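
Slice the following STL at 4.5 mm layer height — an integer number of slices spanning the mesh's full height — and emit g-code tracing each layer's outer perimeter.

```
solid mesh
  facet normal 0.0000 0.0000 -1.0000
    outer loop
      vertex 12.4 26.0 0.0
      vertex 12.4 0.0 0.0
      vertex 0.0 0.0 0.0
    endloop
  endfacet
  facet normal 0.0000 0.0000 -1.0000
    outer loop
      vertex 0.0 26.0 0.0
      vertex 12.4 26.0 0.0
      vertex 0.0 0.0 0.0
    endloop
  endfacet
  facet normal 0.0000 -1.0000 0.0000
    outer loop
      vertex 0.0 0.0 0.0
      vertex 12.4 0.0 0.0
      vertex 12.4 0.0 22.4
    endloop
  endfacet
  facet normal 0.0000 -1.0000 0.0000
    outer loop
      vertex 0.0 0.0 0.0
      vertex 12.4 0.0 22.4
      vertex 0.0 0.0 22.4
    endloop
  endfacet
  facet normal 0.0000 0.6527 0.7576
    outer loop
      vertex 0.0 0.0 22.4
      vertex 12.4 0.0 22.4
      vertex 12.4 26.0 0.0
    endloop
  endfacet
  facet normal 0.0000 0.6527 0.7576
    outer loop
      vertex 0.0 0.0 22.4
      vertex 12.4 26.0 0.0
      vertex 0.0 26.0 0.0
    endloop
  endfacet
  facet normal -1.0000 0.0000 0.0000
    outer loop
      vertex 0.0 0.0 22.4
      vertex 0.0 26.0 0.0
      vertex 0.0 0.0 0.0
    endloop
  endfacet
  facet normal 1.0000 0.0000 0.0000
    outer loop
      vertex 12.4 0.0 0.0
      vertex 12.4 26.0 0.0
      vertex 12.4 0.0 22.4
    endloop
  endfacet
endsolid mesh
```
; perimeter-only toolpath
G21 ; units = mm
G90 ; absolute positioning
G28 ; home
; layer 1
G0 Z4.5
G0 X0.0 Y0.0
G1 X12.4 Y0.0
G1 X12.4 Y20.8
G1 X0.0 Y20.8
G1 X0.0 Y0.0
; layer 2
G0 Z9.0
G0 X0.0 Y0.0
G1 X12.4 Y0.0
G1 X12.4 Y15.6
G1 X0.0 Y15.6
G1 X0.0 Y0.0
; layer 3
G0 Z13.4
G0 X0.0 Y0.0
G1 X12.4 Y0.0
G1 X12.4 Y10.4
G1 X0.0 Y10.4
G1 X0.0 Y0.0
; layer 4
G0 Z17.9
G0 X0.0 Y0.0
G1 X12.4 Y0.0
G1 X12.4 Y5.2
G1 X0.0 Y5.2
G1 X0.0 Y0.0
M2 ; end

The solid is a wedge (ramp): 12.4 × 26 mm base, rising to 22.4 mm along the y=0 edge and sloping linearly to z=0 at y=26. Slicing at Δz = 4.5 mm — 5 equal slices spanning the solid's height, so layer i sits at z = i·h/5 — gives 4 non-empty perimeters. Each is a 4-segment closed polygon; G0 lifts to the layer z and rapids to the start vertex, then G1 traces the edges. The cross-section shrinks linearly with z (the slice at the apex is degenerate and omitted).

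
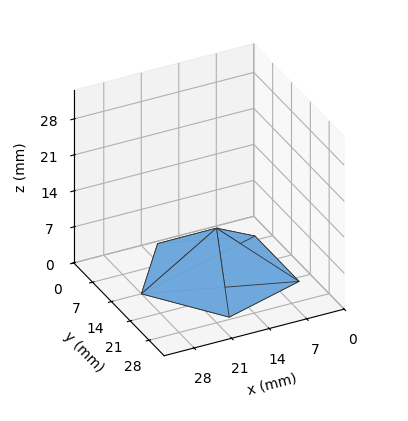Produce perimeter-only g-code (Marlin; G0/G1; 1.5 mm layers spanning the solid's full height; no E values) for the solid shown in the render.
Reading the render: the shape is a regular 5-sided pyramid, base circumscribed radius ≈ 14 mm, apex at z ≈ 9 mm (dimensions read to the nearest mm from the axis ticks). For the g-code, the solid's height is divided into equal slices at the stated Δz and each level perimeter traced with G1 moves after a G0 lift.

; perimeter-only toolpath
G21 ; units = mm
G90 ; absolute positioning
G28 ; home
; layer 1
G0 Z1.5
G0 X25.7 Y14.0
G1 X17.6 Y25.1
G1 X4.6 Y20.8
G1 X4.6 Y7.2
G1 X17.6 Y2.9
G1 X25.7 Y14.0
; layer 2
G0 Z3.0
G0 X23.3 Y14.0
G1 X16.9 Y22.9
G1 X6.5 Y19.5
G1 X6.5 Y8.5
G1 X16.9 Y5.1
G1 X23.3 Y14.0
; layer 3
G0 Z4.5
G0 X21.0 Y14.0
G1 X16.1 Y20.6
G1 X8.3 Y18.1
G1 X8.3 Y9.9
G1 X16.1 Y7.3
G1 X21.0 Y14.0
; layer 4
G0 Z6.0
G0 X18.7 Y14.0
G1 X15.4 Y18.4
G1 X10.2 Y16.7
G1 X10.2 Y11.3
G1 X15.4 Y9.6
G1 X18.7 Y14.0
; layer 5
G0 Z7.5
G0 X16.3 Y14.0
G1 X14.7 Y16.2
G1 X12.1 Y15.4
G1 X12.1 Y12.6
G1 X14.7 Y11.8
G1 X16.3 Y14.0
M2 ; end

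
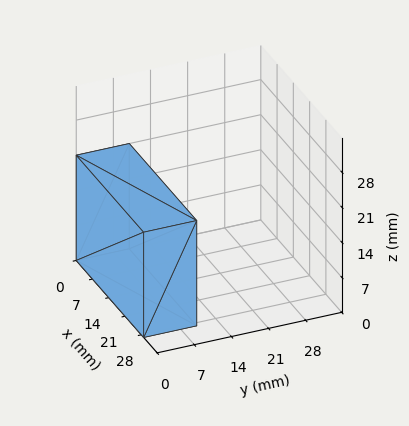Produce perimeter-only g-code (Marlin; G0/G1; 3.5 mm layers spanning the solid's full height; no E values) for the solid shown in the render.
Reading the render: the shape is a rectangular box, roughly 29 × 10 mm footprint and 21 mm tall (dimensions read to the nearest mm from the axis ticks). For the g-code, the solid's height is divided into equal slices at the stated Δz and each level perimeter traced with G1 moves after a G0 lift.

; perimeter-only toolpath
G21 ; units = mm
G90 ; absolute positioning
G28 ; home
; layer 1
G0 Z3.5
G0 X0.0 Y0.0
G1 X29.0 Y0.0
G1 X29.0 Y10.0
G1 X0.0 Y10.0
G1 X0.0 Y0.0
; layer 2
G0 Z7.0
G0 X0.0 Y0.0
G1 X29.0 Y0.0
G1 X29.0 Y10.0
G1 X0.0 Y10.0
G1 X0.0 Y0.0
; layer 3
G0 Z10.5
G0 X0.0 Y0.0
G1 X29.0 Y0.0
G1 X29.0 Y10.0
G1 X0.0 Y10.0
G1 X0.0 Y0.0
; layer 4
G0 Z14.0
G0 X0.0 Y0.0
G1 X29.0 Y0.0
G1 X29.0 Y10.0
G1 X0.0 Y10.0
G1 X0.0 Y0.0
; layer 5
G0 Z17.5
G0 X0.0 Y0.0
G1 X29.0 Y0.0
G1 X29.0 Y10.0
G1 X0.0 Y10.0
G1 X0.0 Y0.0
; layer 6
G0 Z21.0
G0 X0.0 Y0.0
G1 X29.0 Y0.0
G1 X29.0 Y10.0
G1 X0.0 Y10.0
G1 X0.0 Y0.0
M2 ; end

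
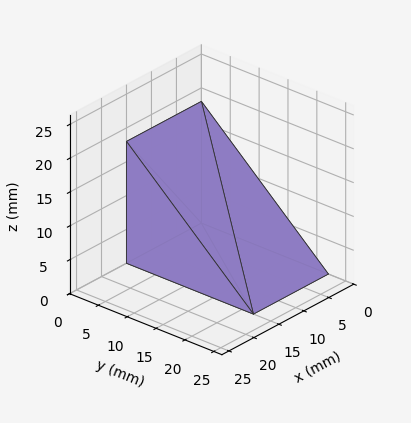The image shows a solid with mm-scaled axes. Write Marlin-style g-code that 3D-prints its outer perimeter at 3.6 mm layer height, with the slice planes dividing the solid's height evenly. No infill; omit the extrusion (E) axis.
Reading the render: the shape is a wedge (ramp): 15 × 22 mm base, rising to 18 mm along the y=0 edge and sloping linearly to z=0 at y=22 (dimensions read to the nearest mm from the axis ticks). For the g-code, the solid's height is divided into equal slices at the stated Δz and each level perimeter traced with G1 moves after a G0 lift.

; perimeter-only toolpath
G21 ; units = mm
G90 ; absolute positioning
G28 ; home
; layer 1
G0 Z3.6
G0 X0.0 Y0.0
G1 X15.0 Y0.0
G1 X15.0 Y17.6
G1 X0.0 Y17.6
G1 X0.0 Y0.0
; layer 2
G0 Z7.2
G0 X0.0 Y0.0
G1 X15.0 Y0.0
G1 X15.0 Y13.2
G1 X0.0 Y13.2
G1 X0.0 Y0.0
; layer 3
G0 Z10.8
G0 X0.0 Y0.0
G1 X15.0 Y0.0
G1 X15.0 Y8.8
G1 X0.0 Y8.8
G1 X0.0 Y0.0
; layer 4
G0 Z14.4
G0 X0.0 Y0.0
G1 X15.0 Y0.0
G1 X15.0 Y4.4
G1 X0.0 Y4.4
G1 X0.0 Y0.0
M2 ; end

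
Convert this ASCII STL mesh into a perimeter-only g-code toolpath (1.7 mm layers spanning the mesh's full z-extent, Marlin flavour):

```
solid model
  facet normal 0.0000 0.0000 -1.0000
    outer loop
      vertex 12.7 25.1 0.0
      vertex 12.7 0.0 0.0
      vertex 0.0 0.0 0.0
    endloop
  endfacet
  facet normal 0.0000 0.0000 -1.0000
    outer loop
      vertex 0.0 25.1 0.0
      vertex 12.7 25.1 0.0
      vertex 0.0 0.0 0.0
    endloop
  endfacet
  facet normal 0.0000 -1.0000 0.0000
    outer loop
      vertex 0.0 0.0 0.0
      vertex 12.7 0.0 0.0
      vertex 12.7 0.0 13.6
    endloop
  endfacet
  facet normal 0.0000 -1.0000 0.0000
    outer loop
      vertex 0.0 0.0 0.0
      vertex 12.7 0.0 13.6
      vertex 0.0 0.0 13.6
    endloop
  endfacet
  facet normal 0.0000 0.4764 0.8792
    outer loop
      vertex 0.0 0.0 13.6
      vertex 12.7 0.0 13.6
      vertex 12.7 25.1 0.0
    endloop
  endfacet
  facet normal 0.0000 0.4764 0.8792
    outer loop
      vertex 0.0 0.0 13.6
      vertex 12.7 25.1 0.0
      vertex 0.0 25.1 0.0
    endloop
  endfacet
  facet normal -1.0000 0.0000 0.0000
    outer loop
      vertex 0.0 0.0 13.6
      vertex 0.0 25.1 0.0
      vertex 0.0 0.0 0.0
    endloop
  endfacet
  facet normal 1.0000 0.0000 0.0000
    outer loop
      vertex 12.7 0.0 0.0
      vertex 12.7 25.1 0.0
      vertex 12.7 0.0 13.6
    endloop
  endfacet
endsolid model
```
; perimeter-only toolpath
G21 ; units = mm
G90 ; absolute positioning
G28 ; home
; layer 1
G0 Z1.7
G0 X0.0 Y0.0
G1 X12.7 Y0.0
G1 X12.7 Y22.0
G1 X0.0 Y22.0
G1 X0.0 Y0.0
; layer 2
G0 Z3.4
G0 X0.0 Y0.0
G1 X12.7 Y0.0
G1 X12.7 Y18.8
G1 X0.0 Y18.8
G1 X0.0 Y0.0
; layer 3
G0 Z5.1
G0 X0.0 Y0.0
G1 X12.7 Y0.0
G1 X12.7 Y15.7
G1 X0.0 Y15.7
G1 X0.0 Y0.0
; layer 4
G0 Z6.8
G0 X0.0 Y0.0
G1 X12.7 Y0.0
G1 X12.7 Y12.6
G1 X0.0 Y12.6
G1 X0.0 Y0.0
; layer 5
G0 Z8.5
G0 X0.0 Y0.0
G1 X12.7 Y0.0
G1 X12.7 Y9.4
G1 X0.0 Y9.4
G1 X0.0 Y0.0
; layer 6
G0 Z10.2
G0 X0.0 Y0.0
G1 X12.7 Y0.0
G1 X12.7 Y6.3
G1 X0.0 Y6.3
G1 X0.0 Y0.0
; layer 7
G0 Z11.9
G0 X0.0 Y0.0
G1 X12.7 Y0.0
G1 X12.7 Y3.1
G1 X0.0 Y3.1
G1 X0.0 Y0.0
M2 ; end

The solid is a wedge (ramp): 12.7 × 25.1 mm base, rising to 13.6 mm along the y=0 edge and sloping linearly to z=0 at y=25.1. Slicing at Δz = 1.7 mm — 8 equal slices spanning the solid's height, so layer i sits at z = i·h/8 — gives 7 non-empty perimeters. Each is a 4-segment closed polygon; G0 lifts to the layer z and rapids to the start vertex, then G1 traces the edges. The cross-section shrinks linearly with z (the slice at the apex is degenerate and omitted).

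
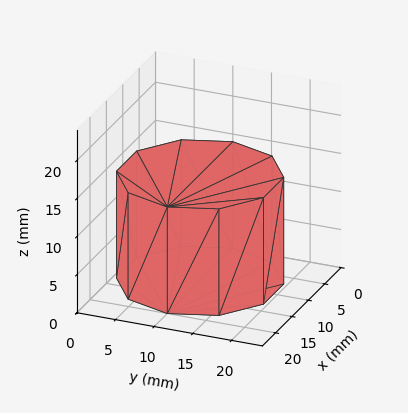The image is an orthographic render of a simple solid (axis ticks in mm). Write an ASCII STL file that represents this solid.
Reading the render: the shape is a regular 10-sided prism (a cylinder approximated with 10 flat sides), circumscribed radius ≈ 10 mm, height ≈ 14 mm (dimensions read to the nearest mm from the axis ticks). For the STL, each face is triangulated and given an outward normal.

solid part
  facet normal 0.0000 0.0000 -1.0000
    outer loop
      vertex 13.090 19.511 0.000
      vertex 18.090 15.878 0.000
      vertex 20.000 10.000 0.000
    endloop
  endfacet
  facet normal 0.0000 0.0000 -1.0000
    outer loop
      vertex 6.910 19.511 0.000
      vertex 13.090 19.511 0.000
      vertex 20.000 10.000 0.000
    endloop
  endfacet
  facet normal 0.0000 0.0000 -1.0000
    outer loop
      vertex 1.910 15.878 0.000
      vertex 6.910 19.511 0.000
      vertex 20.000 10.000 0.000
    endloop
  endfacet
  facet normal 0.0000 0.0000 -1.0000
    outer loop
      vertex 0.000 10.000 0.000
      vertex 1.910 15.878 0.000
      vertex 20.000 10.000 0.000
    endloop
  endfacet
  facet normal 0.0000 0.0000 -1.0000
    outer loop
      vertex 1.910 4.122 0.000
      vertex 0.000 10.000 0.000
      vertex 20.000 10.000 0.000
    endloop
  endfacet
  facet normal 0.0000 0.0000 -1.0000
    outer loop
      vertex 6.910 0.489 0.000
      vertex 1.910 4.122 0.000
      vertex 20.000 10.000 0.000
    endloop
  endfacet
  facet normal 0.0000 0.0000 -1.0000
    outer loop
      vertex 13.090 0.489 0.000
      vertex 6.910 0.489 0.000
      vertex 20.000 10.000 0.000
    endloop
  endfacet
  facet normal 0.0000 0.0000 -1.0000
    outer loop
      vertex 18.090 4.122 0.000
      vertex 13.090 0.489 0.000
      vertex 20.000 10.000 0.000
    endloop
  endfacet
  facet normal 0.0000 0.0000 1.0000
    outer loop
      vertex 20.000 10.000 14.000
      vertex 18.090 15.878 14.000
      vertex 13.090 19.511 14.000
    endloop
  endfacet
  facet normal 0.0000 0.0000 1.0000
    outer loop
      vertex 20.000 10.000 14.000
      vertex 13.090 19.511 14.000
      vertex 6.910 19.511 14.000
    endloop
  endfacet
  facet normal 0.0000 0.0000 1.0000
    outer loop
      vertex 20.000 10.000 14.000
      vertex 6.910 19.511 14.000
      vertex 1.910 15.878 14.000
    endloop
  endfacet
  facet normal 0.0000 0.0000 1.0000
    outer loop
      vertex 20.000 10.000 14.000
      vertex 1.910 15.878 14.000
      vertex 0.000 10.000 14.000
    endloop
  endfacet
  facet normal 0.0000 0.0000 1.0000
    outer loop
      vertex 20.000 10.000 14.000
      vertex 0.000 10.000 14.000
      vertex 1.910 4.122 14.000
    endloop
  endfacet
  facet normal 0.0000 0.0000 1.0000
    outer loop
      vertex 20.000 10.000 14.000
      vertex 1.910 4.122 14.000
      vertex 6.910 0.489 14.000
    endloop
  endfacet
  facet normal 0.0000 0.0000 1.0000
    outer loop
      vertex 20.000 10.000 14.000
      vertex 6.910 0.489 14.000
      vertex 13.090 0.489 14.000
    endloop
  endfacet
  facet normal 0.0000 0.0000 1.0000
    outer loop
      vertex 20.000 10.000 14.000
      vertex 13.090 0.489 14.000
      vertex 18.090 4.122 14.000
    endloop
  endfacet
  facet normal 0.9511 0.3090 0.0000
    outer loop
      vertex 20.000 10.000 0.000
      vertex 18.090 15.878 0.000
      vertex 18.090 15.878 14.000
    endloop
  endfacet
  facet normal 0.9511 0.3090 0.0000
    outer loop
      vertex 20.000 10.000 0.000
      vertex 18.090 15.878 14.000
      vertex 20.000 10.000 14.000
    endloop
  endfacet
  facet normal 0.5878 0.8090 0.0000
    outer loop
      vertex 18.090 15.878 0.000
      vertex 13.090 19.511 0.000
      vertex 13.090 19.511 14.000
    endloop
  endfacet
  facet normal 0.5878 0.8090 0.0000
    outer loop
      vertex 18.090 15.878 0.000
      vertex 13.090 19.511 14.000
      vertex 18.090 15.878 14.000
    endloop
  endfacet
  facet normal 0.0000 1.0000 0.0000
    outer loop
      vertex 13.090 19.511 0.000
      vertex 6.910 19.511 0.000
      vertex 6.910 19.511 14.000
    endloop
  endfacet
  facet normal 0.0000 1.0000 0.0000
    outer loop
      vertex 13.090 19.511 0.000
      vertex 6.910 19.511 14.000
      vertex 13.090 19.511 14.000
    endloop
  endfacet
  facet normal -0.5878 0.8090 0.0000
    outer loop
      vertex 6.910 19.511 0.000
      vertex 1.910 15.878 0.000
      vertex 1.910 15.878 14.000
    endloop
  endfacet
  facet normal -0.5878 0.8090 0.0000
    outer loop
      vertex 6.910 19.511 0.000
      vertex 1.910 15.878 14.000
      vertex 6.910 19.511 14.000
    endloop
  endfacet
  facet normal -0.9511 0.3090 0.0000
    outer loop
      vertex 1.910 15.878 0.000
      vertex 0.000 10.000 0.000
      vertex 0.000 10.000 14.000
    endloop
  endfacet
  facet normal -0.9511 0.3090 0.0000
    outer loop
      vertex 1.910 15.878 0.000
      vertex 0.000 10.000 14.000
      vertex 1.910 15.878 14.000
    endloop
  endfacet
  facet normal -0.9511 -0.3090 0.0000
    outer loop
      vertex 0.000 10.000 0.000
      vertex 1.910 4.122 0.000
      vertex 1.910 4.122 14.000
    endloop
  endfacet
  facet normal -0.9511 -0.3090 0.0000
    outer loop
      vertex 0.000 10.000 0.000
      vertex 1.910 4.122 14.000
      vertex 0.000 10.000 14.000
    endloop
  endfacet
  facet normal -0.5878 -0.8090 0.0000
    outer loop
      vertex 1.910 4.122 0.000
      vertex 6.910 0.489 0.000
      vertex 6.910 0.489 14.000
    endloop
  endfacet
  facet normal -0.5878 -0.8090 0.0000
    outer loop
      vertex 1.910 4.122 0.000
      vertex 6.910 0.489 14.000
      vertex 1.910 4.122 14.000
    endloop
  endfacet
  facet normal 0.0000 -1.0000 0.0000
    outer loop
      vertex 6.910 0.489 0.000
      vertex 13.090 0.489 0.000
      vertex 13.090 0.489 14.000
    endloop
  endfacet
  facet normal 0.0000 -1.0000 0.0000
    outer loop
      vertex 6.910 0.489 0.000
      vertex 13.090 0.489 14.000
      vertex 6.910 0.489 14.000
    endloop
  endfacet
  facet normal 0.5878 -0.8090 0.0000
    outer loop
      vertex 13.090 0.489 0.000
      vertex 18.090 4.122 0.000
      vertex 18.090 4.122 14.000
    endloop
  endfacet
  facet normal 0.5878 -0.8090 0.0000
    outer loop
      vertex 13.090 0.489 0.000
      vertex 18.090 4.122 14.000
      vertex 13.090 0.489 14.000
    endloop
  endfacet
  facet normal 0.9511 -0.3090 0.0000
    outer loop
      vertex 18.090 4.122 0.000
      vertex 20.000 10.000 0.000
      vertex 20.000 10.000 14.000
    endloop
  endfacet
  facet normal 0.9511 -0.3090 0.0000
    outer loop
      vertex 18.090 4.122 0.000
      vertex 20.000 10.000 14.000
      vertex 18.090 4.122 14.000
    endloop
  endfacet
endsolid part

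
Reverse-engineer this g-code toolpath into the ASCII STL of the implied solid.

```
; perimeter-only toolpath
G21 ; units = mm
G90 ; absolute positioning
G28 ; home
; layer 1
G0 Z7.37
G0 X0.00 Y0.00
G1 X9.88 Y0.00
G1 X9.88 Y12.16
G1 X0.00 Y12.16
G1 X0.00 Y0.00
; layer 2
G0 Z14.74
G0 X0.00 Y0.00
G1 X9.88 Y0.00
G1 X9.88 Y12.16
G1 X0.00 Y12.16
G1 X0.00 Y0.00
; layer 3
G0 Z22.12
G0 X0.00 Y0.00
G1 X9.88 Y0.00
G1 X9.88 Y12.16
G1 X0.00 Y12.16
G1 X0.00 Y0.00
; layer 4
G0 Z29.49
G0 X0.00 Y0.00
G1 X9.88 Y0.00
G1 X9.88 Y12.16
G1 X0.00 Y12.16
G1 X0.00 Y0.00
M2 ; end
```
solid part
  facet normal 0.0000 0.0000 -1.0000
    outer loop
      vertex 9.88 12.16 0.00
      vertex 9.88 0.00 0.00
      vertex 0.00 0.00 0.00
    endloop
  endfacet
  facet normal 0.0000 0.0000 -1.0000
    outer loop
      vertex 0.00 12.16 0.00
      vertex 9.88 12.16 0.00
      vertex 0.00 0.00 0.00
    endloop
  endfacet
  facet normal 0.0000 0.0000 1.0000
    outer loop
      vertex 0.00 0.00 29.49
      vertex 9.88 0.00 29.49
      vertex 9.88 12.16 29.49
    endloop
  endfacet
  facet normal 0.0000 0.0000 1.0000
    outer loop
      vertex 0.00 0.00 29.49
      vertex 9.88 12.16 29.49
      vertex 0.00 12.16 29.49
    endloop
  endfacet
  facet normal 0.0000 -1.0000 0.0000
    outer loop
      vertex 0.00 0.00 0.00
      vertex 9.88 0.00 0.00
      vertex 9.88 0.00 29.49
    endloop
  endfacet
  facet normal 0.0000 -1.0000 0.0000
    outer loop
      vertex 0.00 0.00 0.00
      vertex 9.88 0.00 29.49
      vertex 0.00 0.00 29.49
    endloop
  endfacet
  facet normal 0.0000 1.0000 0.0000
    outer loop
      vertex 9.88 12.16 29.49
      vertex 9.88 12.16 0.00
      vertex 0.00 12.16 0.00
    endloop
  endfacet
  facet normal 0.0000 1.0000 0.0000
    outer loop
      vertex 0.00 12.16 29.49
      vertex 9.88 12.16 29.49
      vertex 0.00 12.16 0.00
    endloop
  endfacet
  facet normal -1.0000 0.0000 0.0000
    outer loop
      vertex 0.00 12.16 29.49
      vertex 0.00 12.16 0.00
      vertex 0.00 0.00 0.00
    endloop
  endfacet
  facet normal -1.0000 0.0000 0.0000
    outer loop
      vertex 0.00 0.00 29.49
      vertex 0.00 12.16 29.49
      vertex 0.00 0.00 0.00
    endloop
  endfacet
  facet normal 1.0000 0.0000 0.0000
    outer loop
      vertex 9.88 0.00 0.00
      vertex 9.88 12.16 0.00
      vertex 9.88 12.16 29.49
    endloop
  endfacet
  facet normal 1.0000 0.0000 0.0000
    outer loop
      vertex 9.88 0.00 0.00
      vertex 9.88 12.16 29.49
      vertex 9.88 0.00 29.49
    endloop
  endfacet
endsolid part

The G0 Z moves step by Δz≈7.37 mm. Every layer's G1 loop is the same polygon, so the solid is a straight extrusion of it from z=0 to z≈29.5. Closing with flat bottom and top caps and triangulating gives 12 facets — a rectangular box, roughly 9.88 × 12.2 mm footprint and 29.5 mm tall.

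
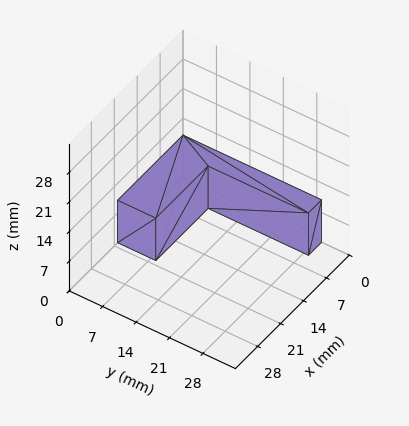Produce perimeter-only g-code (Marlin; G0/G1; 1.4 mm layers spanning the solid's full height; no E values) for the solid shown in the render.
Reading the render: the shape is an L-shaped prism: outer 20 × 29 mm, arm thicknesses ≈ 8 mm (horizontal) and 4 mm (vertical), extruded 10 mm in z (dimensions read to the nearest mm from the axis ticks). For the g-code, the solid's height is divided into equal slices at the stated Δz and each level perimeter traced with G1 moves after a G0 lift.

; perimeter-only toolpath
G21 ; units = mm
G90 ; absolute positioning
G28 ; home
; layer 1
G0 Z1.4
G0 X0.0 Y0.0
G1 X20.0 Y0.0
G1 X20.0 Y8.0
G1 X4.0 Y8.0
G1 X4.0 Y29.0
G1 X0.0 Y29.0
G1 X0.0 Y0.0
; layer 2
G0 Z2.9
G0 X0.0 Y0.0
G1 X20.0 Y0.0
G1 X20.0 Y8.0
G1 X4.0 Y8.0
G1 X4.0 Y29.0
G1 X0.0 Y29.0
G1 X0.0 Y0.0
; layer 3
G0 Z4.3
G0 X0.0 Y0.0
G1 X20.0 Y0.0
G1 X20.0 Y8.0
G1 X4.0 Y8.0
G1 X4.0 Y29.0
G1 X0.0 Y29.0
G1 X0.0 Y0.0
; layer 4
G0 Z5.7
G0 X0.0 Y0.0
G1 X20.0 Y0.0
G1 X20.0 Y8.0
G1 X4.0 Y8.0
G1 X4.0 Y29.0
G1 X0.0 Y29.0
G1 X0.0 Y0.0
; layer 5
G0 Z7.1
G0 X0.0 Y0.0
G1 X20.0 Y0.0
G1 X20.0 Y8.0
G1 X4.0 Y8.0
G1 X4.0 Y29.0
G1 X0.0 Y29.0
G1 X0.0 Y0.0
; layer 6
G0 Z8.6
G0 X0.0 Y0.0
G1 X20.0 Y0.0
G1 X20.0 Y8.0
G1 X4.0 Y8.0
G1 X4.0 Y29.0
G1 X0.0 Y29.0
G1 X0.0 Y0.0
; layer 7
G0 Z10.0
G0 X0.0 Y0.0
G1 X20.0 Y0.0
G1 X20.0 Y8.0
G1 X4.0 Y8.0
G1 X4.0 Y29.0
G1 X0.0 Y29.0
G1 X0.0 Y0.0
M2 ; end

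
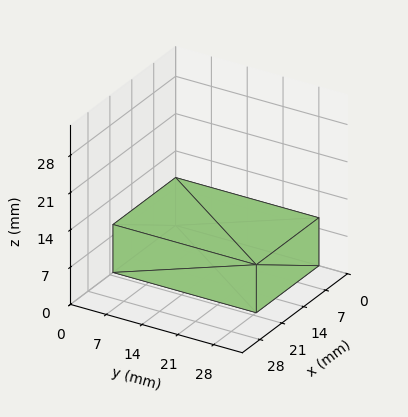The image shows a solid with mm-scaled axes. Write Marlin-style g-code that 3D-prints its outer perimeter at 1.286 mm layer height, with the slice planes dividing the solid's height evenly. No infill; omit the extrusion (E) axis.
Reading the render: the shape is a rectangular box, roughly 20 × 28 mm footprint and 9 mm tall (dimensions read to the nearest mm from the axis ticks). For the g-code, the solid's height is divided into equal slices at the stated Δz and each level perimeter traced with G1 moves after a G0 lift.

; perimeter-only toolpath
G21 ; units = mm
G90 ; absolute positioning
G28 ; home
; layer 1
G0 Z1.286
G0 X0.000 Y0.000
G1 X20.000 Y0.000
G1 X20.000 Y28.000
G1 X0.000 Y28.000
G1 X0.000 Y0.000
; layer 2
G0 Z2.571
G0 X0.000 Y0.000
G1 X20.000 Y0.000
G1 X20.000 Y28.000
G1 X0.000 Y28.000
G1 X0.000 Y0.000
; layer 3
G0 Z3.857
G0 X0.000 Y0.000
G1 X20.000 Y0.000
G1 X20.000 Y28.000
G1 X0.000 Y28.000
G1 X0.000 Y0.000
; layer 4
G0 Z5.143
G0 X0.000 Y0.000
G1 X20.000 Y0.000
G1 X20.000 Y28.000
G1 X0.000 Y28.000
G1 X0.000 Y0.000
; layer 5
G0 Z6.429
G0 X0.000 Y0.000
G1 X20.000 Y0.000
G1 X20.000 Y28.000
G1 X0.000 Y28.000
G1 X0.000 Y0.000
; layer 6
G0 Z7.714
G0 X0.000 Y0.000
G1 X20.000 Y0.000
G1 X20.000 Y28.000
G1 X0.000 Y28.000
G1 X0.000 Y0.000
; layer 7
G0 Z9.000
G0 X0.000 Y0.000
G1 X20.000 Y0.000
G1 X20.000 Y28.000
G1 X0.000 Y28.000
G1 X0.000 Y0.000
M2 ; end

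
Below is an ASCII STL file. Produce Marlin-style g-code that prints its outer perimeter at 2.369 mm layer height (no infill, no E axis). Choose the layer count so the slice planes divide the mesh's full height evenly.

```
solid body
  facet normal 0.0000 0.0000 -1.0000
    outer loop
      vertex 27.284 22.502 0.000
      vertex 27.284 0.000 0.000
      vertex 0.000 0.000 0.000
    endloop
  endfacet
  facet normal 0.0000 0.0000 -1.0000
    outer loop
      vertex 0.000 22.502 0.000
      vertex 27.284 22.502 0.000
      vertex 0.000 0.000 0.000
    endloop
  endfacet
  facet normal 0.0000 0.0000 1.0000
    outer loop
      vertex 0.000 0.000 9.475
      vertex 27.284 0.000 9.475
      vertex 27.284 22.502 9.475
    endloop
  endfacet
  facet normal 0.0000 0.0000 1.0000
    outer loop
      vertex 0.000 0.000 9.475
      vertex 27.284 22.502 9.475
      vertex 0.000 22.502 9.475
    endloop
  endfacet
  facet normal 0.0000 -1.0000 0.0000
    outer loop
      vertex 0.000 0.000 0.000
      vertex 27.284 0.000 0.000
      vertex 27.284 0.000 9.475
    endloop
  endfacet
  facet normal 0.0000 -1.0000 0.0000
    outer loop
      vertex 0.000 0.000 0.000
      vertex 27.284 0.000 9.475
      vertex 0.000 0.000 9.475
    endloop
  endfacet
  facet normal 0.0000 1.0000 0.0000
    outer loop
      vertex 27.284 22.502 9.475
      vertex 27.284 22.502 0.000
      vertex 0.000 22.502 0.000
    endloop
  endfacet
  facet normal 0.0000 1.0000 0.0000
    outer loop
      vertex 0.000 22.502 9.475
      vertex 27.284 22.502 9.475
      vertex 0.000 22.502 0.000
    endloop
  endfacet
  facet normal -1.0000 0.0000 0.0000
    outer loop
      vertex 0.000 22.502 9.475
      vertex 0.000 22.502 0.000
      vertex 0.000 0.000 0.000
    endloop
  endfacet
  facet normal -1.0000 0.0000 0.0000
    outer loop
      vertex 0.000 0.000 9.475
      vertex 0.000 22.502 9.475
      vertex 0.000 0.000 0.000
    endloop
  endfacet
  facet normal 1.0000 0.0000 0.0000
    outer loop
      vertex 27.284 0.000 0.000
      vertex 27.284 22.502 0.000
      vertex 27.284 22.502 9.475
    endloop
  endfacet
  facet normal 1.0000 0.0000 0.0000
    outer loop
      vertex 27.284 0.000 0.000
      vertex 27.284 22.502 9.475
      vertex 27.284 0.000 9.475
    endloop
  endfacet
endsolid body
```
; perimeter-only toolpath
G21 ; units = mm
G90 ; absolute positioning
G28 ; home
; layer 1
G0 Z2.369
G0 X0.000 Y0.000
G1 X27.284 Y0.000
G1 X27.284 Y22.502
G1 X0.000 Y22.502
G1 X0.000 Y0.000
; layer 2
G0 Z4.737
G0 X0.000 Y0.000
G1 X27.284 Y0.000
G1 X27.284 Y22.502
G1 X0.000 Y22.502
G1 X0.000 Y0.000
; layer 3
G0 Z7.106
G0 X0.000 Y0.000
G1 X27.284 Y0.000
G1 X27.284 Y22.502
G1 X0.000 Y22.502
G1 X0.000 Y0.000
; layer 4
G0 Z9.475
G0 X0.000 Y0.000
G1 X27.284 Y0.000
G1 X27.284 Y22.502
G1 X0.000 Y22.502
G1 X0.000 Y0.000
M2 ; end

The solid is a rectangular box, roughly 27.3 × 22.5 mm footprint and 9.47 mm tall. Slicing at Δz = 2.369 mm — 4 equal slices spanning the solid's height, so layer i sits at z = i·h/4 — gives 4 non-empty perimeters. Each is a 4-segment closed polygon; G0 lifts to the layer z and rapids to the start vertex, then G1 traces the edges.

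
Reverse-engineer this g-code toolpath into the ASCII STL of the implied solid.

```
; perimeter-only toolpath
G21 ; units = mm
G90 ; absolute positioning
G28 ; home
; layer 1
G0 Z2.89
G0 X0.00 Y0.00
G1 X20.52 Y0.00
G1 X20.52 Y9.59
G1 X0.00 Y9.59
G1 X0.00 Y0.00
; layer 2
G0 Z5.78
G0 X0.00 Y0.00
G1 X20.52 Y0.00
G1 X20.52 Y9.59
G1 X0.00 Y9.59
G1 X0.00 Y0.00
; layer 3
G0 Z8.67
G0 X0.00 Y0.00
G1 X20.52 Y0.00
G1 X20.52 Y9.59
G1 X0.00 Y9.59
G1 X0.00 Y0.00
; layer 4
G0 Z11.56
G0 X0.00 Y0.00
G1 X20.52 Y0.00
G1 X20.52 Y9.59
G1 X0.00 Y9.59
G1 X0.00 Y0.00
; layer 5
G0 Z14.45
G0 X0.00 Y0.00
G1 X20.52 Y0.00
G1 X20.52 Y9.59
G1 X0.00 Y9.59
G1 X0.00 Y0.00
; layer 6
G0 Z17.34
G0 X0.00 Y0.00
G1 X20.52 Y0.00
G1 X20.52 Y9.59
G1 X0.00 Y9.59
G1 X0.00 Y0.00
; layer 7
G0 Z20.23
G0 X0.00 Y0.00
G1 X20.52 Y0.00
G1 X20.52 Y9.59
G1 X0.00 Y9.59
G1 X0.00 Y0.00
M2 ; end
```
solid part
  facet normal 0.0000 0.0000 -1.0000
    outer loop
      vertex 20.52 9.59 0.00
      vertex 20.52 0.00 0.00
      vertex 0.00 0.00 0.00
    endloop
  endfacet
  facet normal 0.0000 0.0000 -1.0000
    outer loop
      vertex 0.00 9.59 0.00
      vertex 20.52 9.59 0.00
      vertex 0.00 0.00 0.00
    endloop
  endfacet
  facet normal 0.0000 0.0000 1.0000
    outer loop
      vertex 0.00 0.00 20.23
      vertex 20.52 0.00 20.23
      vertex 20.52 9.59 20.23
    endloop
  endfacet
  facet normal 0.0000 0.0000 1.0000
    outer loop
      vertex 0.00 0.00 20.23
      vertex 20.52 9.59 20.23
      vertex 0.00 9.59 20.23
    endloop
  endfacet
  facet normal 0.0000 -1.0000 0.0000
    outer loop
      vertex 0.00 0.00 0.00
      vertex 20.52 0.00 0.00
      vertex 20.52 0.00 20.23
    endloop
  endfacet
  facet normal 0.0000 -1.0000 0.0000
    outer loop
      vertex 0.00 0.00 0.00
      vertex 20.52 0.00 20.23
      vertex 0.00 0.00 20.23
    endloop
  endfacet
  facet normal 0.0000 1.0000 0.0000
    outer loop
      vertex 20.52 9.59 20.23
      vertex 20.52 9.59 0.00
      vertex 0.00 9.59 0.00
    endloop
  endfacet
  facet normal 0.0000 1.0000 0.0000
    outer loop
      vertex 0.00 9.59 20.23
      vertex 20.52 9.59 20.23
      vertex 0.00 9.59 0.00
    endloop
  endfacet
  facet normal -1.0000 0.0000 0.0000
    outer loop
      vertex 0.00 9.59 20.23
      vertex 0.00 9.59 0.00
      vertex 0.00 0.00 0.00
    endloop
  endfacet
  facet normal -1.0000 0.0000 0.0000
    outer loop
      vertex 0.00 0.00 20.23
      vertex 0.00 9.59 20.23
      vertex 0.00 0.00 0.00
    endloop
  endfacet
  facet normal 1.0000 0.0000 0.0000
    outer loop
      vertex 20.52 0.00 0.00
      vertex 20.52 9.59 0.00
      vertex 20.52 9.59 20.23
    endloop
  endfacet
  facet normal 1.0000 0.0000 0.0000
    outer loop
      vertex 20.52 0.00 0.00
      vertex 20.52 9.59 20.23
      vertex 20.52 0.00 20.23
    endloop
  endfacet
endsolid part

The G0 Z moves step by Δz≈2.89 mm. Every layer's G1 loop is the same polygon, so the solid is a straight extrusion of it from z=0 to z≈20.2. Closing with flat bottom and top caps and triangulating gives 12 facets — a rectangular box, roughly 20.5 × 9.59 mm footprint and 20.2 mm tall.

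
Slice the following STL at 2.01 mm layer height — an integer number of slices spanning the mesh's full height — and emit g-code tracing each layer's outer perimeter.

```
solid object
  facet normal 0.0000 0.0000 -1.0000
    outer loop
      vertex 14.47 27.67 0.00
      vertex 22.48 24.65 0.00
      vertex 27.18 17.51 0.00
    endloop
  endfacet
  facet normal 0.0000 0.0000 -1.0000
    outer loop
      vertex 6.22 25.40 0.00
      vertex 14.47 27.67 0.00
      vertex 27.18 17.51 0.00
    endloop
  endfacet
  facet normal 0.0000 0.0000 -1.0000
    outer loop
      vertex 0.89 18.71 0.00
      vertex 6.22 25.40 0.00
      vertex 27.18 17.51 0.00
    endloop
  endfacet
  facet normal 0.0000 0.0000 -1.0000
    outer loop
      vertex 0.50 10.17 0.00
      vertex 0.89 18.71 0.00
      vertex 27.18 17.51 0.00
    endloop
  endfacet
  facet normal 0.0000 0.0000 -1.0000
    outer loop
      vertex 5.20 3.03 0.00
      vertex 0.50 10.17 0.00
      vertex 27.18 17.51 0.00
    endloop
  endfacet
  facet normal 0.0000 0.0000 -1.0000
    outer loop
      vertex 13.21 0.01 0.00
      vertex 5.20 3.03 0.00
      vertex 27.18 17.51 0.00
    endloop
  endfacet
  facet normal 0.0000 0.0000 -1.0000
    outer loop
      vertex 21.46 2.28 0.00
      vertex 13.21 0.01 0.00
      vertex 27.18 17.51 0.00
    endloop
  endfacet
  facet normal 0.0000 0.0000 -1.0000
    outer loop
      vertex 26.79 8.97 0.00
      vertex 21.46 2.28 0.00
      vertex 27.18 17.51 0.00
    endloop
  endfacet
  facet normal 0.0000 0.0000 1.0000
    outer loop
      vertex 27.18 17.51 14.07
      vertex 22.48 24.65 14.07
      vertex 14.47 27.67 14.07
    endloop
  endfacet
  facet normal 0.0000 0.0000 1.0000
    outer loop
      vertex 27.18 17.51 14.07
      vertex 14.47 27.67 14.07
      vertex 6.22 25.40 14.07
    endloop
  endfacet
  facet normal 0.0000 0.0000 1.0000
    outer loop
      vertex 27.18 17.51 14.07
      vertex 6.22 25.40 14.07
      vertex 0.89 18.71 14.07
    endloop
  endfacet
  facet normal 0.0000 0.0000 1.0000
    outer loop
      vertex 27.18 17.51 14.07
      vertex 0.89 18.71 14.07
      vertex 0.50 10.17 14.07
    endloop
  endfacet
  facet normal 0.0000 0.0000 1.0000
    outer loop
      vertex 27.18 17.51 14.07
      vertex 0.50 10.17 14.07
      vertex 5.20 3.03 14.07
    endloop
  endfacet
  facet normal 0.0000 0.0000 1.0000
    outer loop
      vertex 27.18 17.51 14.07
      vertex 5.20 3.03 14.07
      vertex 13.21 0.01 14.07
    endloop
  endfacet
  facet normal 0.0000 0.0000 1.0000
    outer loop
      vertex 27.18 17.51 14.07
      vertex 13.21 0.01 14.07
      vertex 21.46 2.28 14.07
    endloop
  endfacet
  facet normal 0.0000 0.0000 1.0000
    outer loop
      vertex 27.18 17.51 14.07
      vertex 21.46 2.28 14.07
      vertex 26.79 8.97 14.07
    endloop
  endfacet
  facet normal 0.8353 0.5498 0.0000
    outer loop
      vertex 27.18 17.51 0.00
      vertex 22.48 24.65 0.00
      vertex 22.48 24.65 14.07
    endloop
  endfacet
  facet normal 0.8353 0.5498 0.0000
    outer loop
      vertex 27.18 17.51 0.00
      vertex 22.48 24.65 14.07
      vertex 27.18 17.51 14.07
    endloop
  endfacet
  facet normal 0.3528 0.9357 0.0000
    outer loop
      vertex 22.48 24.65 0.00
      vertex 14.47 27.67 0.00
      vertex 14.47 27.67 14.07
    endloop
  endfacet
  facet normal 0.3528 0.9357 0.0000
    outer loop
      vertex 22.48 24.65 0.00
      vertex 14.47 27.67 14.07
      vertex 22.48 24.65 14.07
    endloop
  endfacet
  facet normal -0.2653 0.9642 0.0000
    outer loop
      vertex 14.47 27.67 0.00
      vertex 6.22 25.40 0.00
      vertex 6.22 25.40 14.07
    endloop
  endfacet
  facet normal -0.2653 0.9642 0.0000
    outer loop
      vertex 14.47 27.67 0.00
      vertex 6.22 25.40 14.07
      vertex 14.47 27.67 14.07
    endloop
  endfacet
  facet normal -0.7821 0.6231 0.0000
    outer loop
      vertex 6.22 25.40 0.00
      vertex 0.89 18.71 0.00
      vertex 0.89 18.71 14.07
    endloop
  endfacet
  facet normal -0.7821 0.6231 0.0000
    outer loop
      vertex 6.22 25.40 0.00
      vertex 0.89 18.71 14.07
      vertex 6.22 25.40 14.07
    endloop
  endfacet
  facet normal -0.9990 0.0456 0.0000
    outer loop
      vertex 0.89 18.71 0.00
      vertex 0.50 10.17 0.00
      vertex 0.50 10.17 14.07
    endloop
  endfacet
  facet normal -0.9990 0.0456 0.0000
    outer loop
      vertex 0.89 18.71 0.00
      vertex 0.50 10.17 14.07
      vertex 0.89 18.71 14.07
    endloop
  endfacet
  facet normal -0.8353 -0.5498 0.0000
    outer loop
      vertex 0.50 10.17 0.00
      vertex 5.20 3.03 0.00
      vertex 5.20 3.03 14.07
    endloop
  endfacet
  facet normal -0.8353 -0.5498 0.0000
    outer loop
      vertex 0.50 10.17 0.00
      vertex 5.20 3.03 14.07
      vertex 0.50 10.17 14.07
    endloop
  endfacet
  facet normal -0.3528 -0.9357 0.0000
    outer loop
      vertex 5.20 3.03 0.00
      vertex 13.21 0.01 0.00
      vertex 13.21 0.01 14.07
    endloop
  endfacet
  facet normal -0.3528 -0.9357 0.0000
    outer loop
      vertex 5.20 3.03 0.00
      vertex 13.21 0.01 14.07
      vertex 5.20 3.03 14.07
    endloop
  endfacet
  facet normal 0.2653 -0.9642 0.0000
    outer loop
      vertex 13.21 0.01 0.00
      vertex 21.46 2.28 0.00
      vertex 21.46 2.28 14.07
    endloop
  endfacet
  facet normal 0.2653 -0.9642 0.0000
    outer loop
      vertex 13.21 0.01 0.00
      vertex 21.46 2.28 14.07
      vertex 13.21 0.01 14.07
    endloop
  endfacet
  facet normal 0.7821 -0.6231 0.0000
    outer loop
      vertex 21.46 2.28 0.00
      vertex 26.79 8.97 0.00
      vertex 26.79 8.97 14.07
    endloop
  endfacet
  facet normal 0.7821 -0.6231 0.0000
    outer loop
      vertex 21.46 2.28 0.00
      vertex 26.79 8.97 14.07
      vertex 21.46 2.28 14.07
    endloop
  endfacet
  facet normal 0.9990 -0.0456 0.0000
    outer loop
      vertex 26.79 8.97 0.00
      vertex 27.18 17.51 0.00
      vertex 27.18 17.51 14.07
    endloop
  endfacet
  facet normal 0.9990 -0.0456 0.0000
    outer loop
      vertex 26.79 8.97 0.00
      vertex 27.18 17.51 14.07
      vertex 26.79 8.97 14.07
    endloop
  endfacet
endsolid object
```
; perimeter-only toolpath
G21 ; units = mm
G90 ; absolute positioning
G28 ; home
; layer 1
G0 Z2.01
G0 X27.18 Y17.51
G1 X22.48 Y24.65
G1 X14.47 Y27.67
G1 X6.22 Y25.40
G1 X0.89 Y18.71
G1 X0.50 Y10.17
G1 X5.20 Y3.03
G1 X13.21 Y0.01
G1 X21.46 Y2.28
G1 X26.79 Y8.97
G1 X27.18 Y17.51
; layer 2
G0 Z4.02
G0 X27.18 Y17.51
G1 X22.48 Y24.65
G1 X14.47 Y27.67
G1 X6.22 Y25.40
G1 X0.89 Y18.71
G1 X0.50 Y10.17
G1 X5.20 Y3.03
G1 X13.21 Y0.01
G1 X21.46 Y2.28
G1 X26.79 Y8.97
G1 X27.18 Y17.51
; layer 3
G0 Z6.03
G0 X27.18 Y17.51
G1 X22.48 Y24.65
G1 X14.47 Y27.67
G1 X6.22 Y25.40
G1 X0.89 Y18.71
G1 X0.50 Y10.17
G1 X5.20 Y3.03
G1 X13.21 Y0.01
G1 X21.46 Y2.28
G1 X26.79 Y8.97
G1 X27.18 Y17.51
; layer 4
G0 Z8.04
G0 X27.18 Y17.51
G1 X22.48 Y24.65
G1 X14.47 Y27.67
G1 X6.22 Y25.40
G1 X0.89 Y18.71
G1 X0.50 Y10.17
G1 X5.20 Y3.03
G1 X13.21 Y0.01
G1 X21.46 Y2.28
G1 X26.79 Y8.97
G1 X27.18 Y17.51
; layer 5
G0 Z10.05
G0 X27.18 Y17.51
G1 X22.48 Y24.65
G1 X14.47 Y27.67
G1 X6.22 Y25.40
G1 X0.89 Y18.71
G1 X0.50 Y10.17
G1 X5.20 Y3.03
G1 X13.21 Y0.01
G1 X21.46 Y2.28
G1 X26.79 Y8.97
G1 X27.18 Y17.51
; layer 6
G0 Z12.06
G0 X27.18 Y17.51
G1 X22.48 Y24.65
G1 X14.47 Y27.67
G1 X6.22 Y25.40
G1 X0.89 Y18.71
G1 X0.50 Y10.17
G1 X5.20 Y3.03
G1 X13.21 Y0.01
G1 X21.46 Y2.28
G1 X26.79 Y8.97
G1 X27.18 Y17.51
; layer 7
G0 Z14.07
G0 X27.18 Y17.51
G1 X22.48 Y24.65
G1 X14.47 Y27.67
G1 X6.22 Y25.40
G1 X0.89 Y18.71
G1 X0.50 Y10.17
G1 X5.20 Y3.03
G1 X13.21 Y0.01
G1 X21.46 Y2.28
G1 X26.79 Y8.97
G1 X27.18 Y17.51
M2 ; end

The solid is a regular 10-sided prism (a cylinder approximated with 10 flat sides), circumscribed radius ≈ 13.8 mm, height ≈ 14.1 mm. Slicing at Δz = 2.01 mm — 7 equal slices spanning the solid's height, so layer i sits at z = i·h/7 — gives 7 non-empty perimeters. Each is a 10-segment closed polygon; G0 lifts to the layer z and rapids to the start vertex, then G1 traces the edges.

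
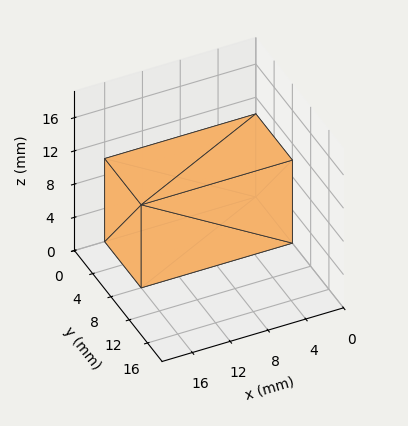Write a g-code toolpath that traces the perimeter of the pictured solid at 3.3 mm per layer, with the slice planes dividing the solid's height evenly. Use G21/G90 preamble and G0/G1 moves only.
Reading the render: the shape is a rectangular box, roughly 16 × 8 mm footprint and 10 mm tall (dimensions read to the nearest mm from the axis ticks). For the g-code, the solid's height is divided into equal slices at the stated Δz and each level perimeter traced with G1 moves after a G0 lift.

; perimeter-only toolpath
G21 ; units = mm
G90 ; absolute positioning
G28 ; home
; layer 1
G0 Z3.3
G0 X0.0 Y0.0
G1 X16.0 Y0.0
G1 X16.0 Y8.0
G1 X0.0 Y8.0
G1 X0.0 Y0.0
; layer 2
G0 Z6.7
G0 X0.0 Y0.0
G1 X16.0 Y0.0
G1 X16.0 Y8.0
G1 X0.0 Y8.0
G1 X0.0 Y0.0
; layer 3
G0 Z10.0
G0 X0.0 Y0.0
G1 X16.0 Y0.0
G1 X16.0 Y8.0
G1 X0.0 Y8.0
G1 X0.0 Y0.0
M2 ; end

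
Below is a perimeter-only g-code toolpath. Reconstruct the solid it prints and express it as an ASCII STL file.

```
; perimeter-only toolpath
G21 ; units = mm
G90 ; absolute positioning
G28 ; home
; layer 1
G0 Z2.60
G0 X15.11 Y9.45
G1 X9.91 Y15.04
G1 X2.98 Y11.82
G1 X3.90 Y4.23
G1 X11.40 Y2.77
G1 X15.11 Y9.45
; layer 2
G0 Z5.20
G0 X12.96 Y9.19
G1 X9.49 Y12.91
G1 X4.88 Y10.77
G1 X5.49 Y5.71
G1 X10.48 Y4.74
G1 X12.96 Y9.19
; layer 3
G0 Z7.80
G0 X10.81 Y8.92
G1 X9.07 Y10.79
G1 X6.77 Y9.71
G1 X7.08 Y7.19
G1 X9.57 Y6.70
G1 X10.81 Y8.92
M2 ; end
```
solid part
  facet normal 0.0000 0.0000 -1.0000
    outer loop
      vertex 1.09 12.87 0.00
      vertex 10.32 17.16 0.00
      vertex 17.26 9.71 0.00
    endloop
  endfacet
  facet normal 0.0000 0.0000 -1.0000
    outer loop
      vertex 2.32 2.76 0.00
      vertex 1.09 12.87 0.00
      vertex 17.26 9.71 0.00
    endloop
  endfacet
  facet normal 0.0000 0.0000 -1.0000
    outer loop
      vertex 12.31 0.81 0.00
      vertex 2.32 2.76 0.00
      vertex 17.26 9.71 0.00
    endloop
  endfacet
  facet normal 0.6068 0.5653 0.5588
    outer loop
      vertex 17.26 9.71 0.00
      vertex 10.32 17.16 0.00
      vertex 8.66 8.66 10.40
    endloop
  endfacet
  facet normal -0.3495 0.7520 0.5588
    outer loop
      vertex 10.32 17.16 0.00
      vertex 1.09 12.87 0.00
      vertex 8.66 8.66 10.40
    endloop
  endfacet
  facet normal -0.8233 -0.1002 0.5587
    outer loop
      vertex 1.09 12.87 0.00
      vertex 2.32 2.76 0.00
      vertex 8.66 8.66 10.40
    endloop
  endfacet
  facet normal -0.1589 -0.8140 0.5587
    outer loop
      vertex 2.32 2.76 0.00
      vertex 12.31 0.81 0.00
      vertex 8.66 8.66 10.40
    endloop
  endfacet
  facet normal 0.7248 -0.4031 0.5587
    outer loop
      vertex 12.31 0.81 0.00
      vertex 17.26 9.71 0.00
      vertex 8.66 8.66 10.40
    endloop
  endfacet
endsolid part

The G0 Z moves step by Δz≈2.60 mm. The G1 loops shrink linearly with z, so the solid tapers from its base footprint up to z≈10.4. Closing with a flat bottom cap and the tapered top and triangulating gives 8 facets — a regular 5-sided pyramid, base circumscribed radius ≈ 8.66 mm, apex at z ≈ 10.4 mm.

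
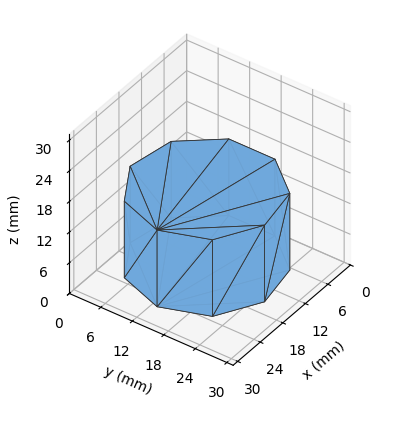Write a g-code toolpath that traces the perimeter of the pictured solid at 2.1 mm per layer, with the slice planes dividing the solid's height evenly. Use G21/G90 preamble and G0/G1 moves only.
Reading the render: the shape is a regular 9-sided prism (a cylinder approximated with 9 flat sides), circumscribed radius ≈ 13 mm, height ≈ 15 mm (dimensions read to the nearest mm from the axis ticks). For the g-code, the solid's height is divided into equal slices at the stated Δz and each level perimeter traced with G1 moves after a G0 lift.

; perimeter-only toolpath
G21 ; units = mm
G90 ; absolute positioning
G28 ; home
; layer 1
G0 Z2.1
G0 X26.0 Y13.0
G1 X23.0 Y21.4
G1 X15.3 Y25.8
G1 X6.5 Y24.3
G1 X0.8 Y17.4
G1 X0.8 Y8.6
G1 X6.5 Y1.7
G1 X15.3 Y0.2
G1 X23.0 Y4.6
G1 X26.0 Y13.0
; layer 2
G0 Z4.3
G0 X26.0 Y13.0
G1 X23.0 Y21.4
G1 X15.3 Y25.8
G1 X6.5 Y24.3
G1 X0.8 Y17.4
G1 X0.8 Y8.6
G1 X6.5 Y1.7
G1 X15.3 Y0.2
G1 X23.0 Y4.6
G1 X26.0 Y13.0
; layer 3
G0 Z6.4
G0 X26.0 Y13.0
G1 X23.0 Y21.4
G1 X15.3 Y25.8
G1 X6.5 Y24.3
G1 X0.8 Y17.4
G1 X0.8 Y8.6
G1 X6.5 Y1.7
G1 X15.3 Y0.2
G1 X23.0 Y4.6
G1 X26.0 Y13.0
; layer 4
G0 Z8.6
G0 X26.0 Y13.0
G1 X23.0 Y21.4
G1 X15.3 Y25.8
G1 X6.5 Y24.3
G1 X0.8 Y17.4
G1 X0.8 Y8.6
G1 X6.5 Y1.7
G1 X15.3 Y0.2
G1 X23.0 Y4.6
G1 X26.0 Y13.0
; layer 5
G0 Z10.7
G0 X26.0 Y13.0
G1 X23.0 Y21.4
G1 X15.3 Y25.8
G1 X6.5 Y24.3
G1 X0.8 Y17.4
G1 X0.8 Y8.6
G1 X6.5 Y1.7
G1 X15.3 Y0.2
G1 X23.0 Y4.6
G1 X26.0 Y13.0
; layer 6
G0 Z12.9
G0 X26.0 Y13.0
G1 X23.0 Y21.4
G1 X15.3 Y25.8
G1 X6.5 Y24.3
G1 X0.8 Y17.4
G1 X0.8 Y8.6
G1 X6.5 Y1.7
G1 X15.3 Y0.2
G1 X23.0 Y4.6
G1 X26.0 Y13.0
; layer 7
G0 Z15.0
G0 X26.0 Y13.0
G1 X23.0 Y21.4
G1 X15.3 Y25.8
G1 X6.5 Y24.3
G1 X0.8 Y17.4
G1 X0.8 Y8.6
G1 X6.5 Y1.7
G1 X15.3 Y0.2
G1 X23.0 Y4.6
G1 X26.0 Y13.0
M2 ; end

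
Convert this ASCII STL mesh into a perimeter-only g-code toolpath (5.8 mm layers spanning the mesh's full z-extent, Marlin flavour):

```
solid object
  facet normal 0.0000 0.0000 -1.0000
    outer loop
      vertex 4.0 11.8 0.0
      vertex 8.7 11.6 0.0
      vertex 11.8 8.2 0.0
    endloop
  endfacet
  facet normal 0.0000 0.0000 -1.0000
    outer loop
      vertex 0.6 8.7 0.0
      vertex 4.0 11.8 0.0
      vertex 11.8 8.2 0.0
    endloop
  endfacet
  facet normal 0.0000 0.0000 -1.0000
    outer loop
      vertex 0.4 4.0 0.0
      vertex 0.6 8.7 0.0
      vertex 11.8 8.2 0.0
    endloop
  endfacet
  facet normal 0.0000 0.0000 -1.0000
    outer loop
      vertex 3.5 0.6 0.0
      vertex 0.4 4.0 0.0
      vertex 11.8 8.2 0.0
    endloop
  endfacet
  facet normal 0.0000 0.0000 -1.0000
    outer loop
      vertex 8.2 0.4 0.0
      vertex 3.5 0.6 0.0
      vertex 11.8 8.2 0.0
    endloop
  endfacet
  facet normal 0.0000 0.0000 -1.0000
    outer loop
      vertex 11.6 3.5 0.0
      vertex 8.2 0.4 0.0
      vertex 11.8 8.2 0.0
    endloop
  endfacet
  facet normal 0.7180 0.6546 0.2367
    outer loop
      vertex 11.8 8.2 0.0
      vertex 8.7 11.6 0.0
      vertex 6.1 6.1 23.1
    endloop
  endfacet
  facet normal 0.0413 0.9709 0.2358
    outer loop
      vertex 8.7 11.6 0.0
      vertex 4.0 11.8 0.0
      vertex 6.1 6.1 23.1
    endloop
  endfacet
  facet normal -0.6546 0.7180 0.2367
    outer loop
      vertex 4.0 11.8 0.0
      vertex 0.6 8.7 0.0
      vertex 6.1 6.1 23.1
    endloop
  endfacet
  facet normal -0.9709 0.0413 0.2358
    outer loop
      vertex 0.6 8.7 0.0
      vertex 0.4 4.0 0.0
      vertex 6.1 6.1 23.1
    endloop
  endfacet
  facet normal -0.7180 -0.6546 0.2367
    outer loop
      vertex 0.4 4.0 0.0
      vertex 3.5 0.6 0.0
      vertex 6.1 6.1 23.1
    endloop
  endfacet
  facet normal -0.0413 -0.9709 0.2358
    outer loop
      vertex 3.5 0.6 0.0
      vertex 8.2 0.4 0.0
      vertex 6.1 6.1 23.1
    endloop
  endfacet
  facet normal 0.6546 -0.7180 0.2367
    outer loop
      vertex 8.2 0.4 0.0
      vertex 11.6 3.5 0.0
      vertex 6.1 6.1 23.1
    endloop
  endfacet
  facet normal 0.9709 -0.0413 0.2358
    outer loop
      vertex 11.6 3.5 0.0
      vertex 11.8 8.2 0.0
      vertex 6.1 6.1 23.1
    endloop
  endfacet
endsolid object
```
; perimeter-only toolpath
G21 ; units = mm
G90 ; absolute positioning
G28 ; home
; layer 1
G0 Z5.8
G0 X10.4 Y7.7
G1 X8.0 Y10.2
G1 X4.5 Y10.4
G1 X2.0 Y8.0
G1 X1.8 Y4.5
G1 X4.2 Y2.0
G1 X7.7 Y1.8
G1 X10.2 Y4.2
G1 X10.4 Y7.7
; layer 2
G0 Z11.6
G0 X8.9 Y7.1
G1 X7.4 Y8.8
G1 X5.0 Y8.9
G1 X3.3 Y7.4
G1 X3.2 Y5.0
G1 X4.8 Y3.3
G1 X7.1 Y3.2
G1 X8.8 Y4.8
G1 X8.9 Y7.1
; layer 3
G0 Z17.3
G0 X7.5 Y6.6
G1 X6.7 Y7.5
G1 X5.6 Y7.5
G1 X4.7 Y6.7
G1 X4.7 Y5.6
G1 X5.4 Y4.7
G1 X6.6 Y4.7
G1 X7.5 Y5.4
G1 X7.5 Y6.6
M2 ; end

The solid is a regular 8-sided pyramid, base circumscribed radius ≈ 6.1 mm, apex at z ≈ 23.1 mm. Slicing at Δz = 5.8 mm — 4 equal slices spanning the solid's height, so layer i sits at z = i·h/4 — gives 3 non-empty perimeters. Each is a 8-segment closed polygon; G0 lifts to the layer z and rapids to the start vertex, then G1 traces the edges. The cross-section shrinks linearly with z (the slice at the apex is degenerate and omitted).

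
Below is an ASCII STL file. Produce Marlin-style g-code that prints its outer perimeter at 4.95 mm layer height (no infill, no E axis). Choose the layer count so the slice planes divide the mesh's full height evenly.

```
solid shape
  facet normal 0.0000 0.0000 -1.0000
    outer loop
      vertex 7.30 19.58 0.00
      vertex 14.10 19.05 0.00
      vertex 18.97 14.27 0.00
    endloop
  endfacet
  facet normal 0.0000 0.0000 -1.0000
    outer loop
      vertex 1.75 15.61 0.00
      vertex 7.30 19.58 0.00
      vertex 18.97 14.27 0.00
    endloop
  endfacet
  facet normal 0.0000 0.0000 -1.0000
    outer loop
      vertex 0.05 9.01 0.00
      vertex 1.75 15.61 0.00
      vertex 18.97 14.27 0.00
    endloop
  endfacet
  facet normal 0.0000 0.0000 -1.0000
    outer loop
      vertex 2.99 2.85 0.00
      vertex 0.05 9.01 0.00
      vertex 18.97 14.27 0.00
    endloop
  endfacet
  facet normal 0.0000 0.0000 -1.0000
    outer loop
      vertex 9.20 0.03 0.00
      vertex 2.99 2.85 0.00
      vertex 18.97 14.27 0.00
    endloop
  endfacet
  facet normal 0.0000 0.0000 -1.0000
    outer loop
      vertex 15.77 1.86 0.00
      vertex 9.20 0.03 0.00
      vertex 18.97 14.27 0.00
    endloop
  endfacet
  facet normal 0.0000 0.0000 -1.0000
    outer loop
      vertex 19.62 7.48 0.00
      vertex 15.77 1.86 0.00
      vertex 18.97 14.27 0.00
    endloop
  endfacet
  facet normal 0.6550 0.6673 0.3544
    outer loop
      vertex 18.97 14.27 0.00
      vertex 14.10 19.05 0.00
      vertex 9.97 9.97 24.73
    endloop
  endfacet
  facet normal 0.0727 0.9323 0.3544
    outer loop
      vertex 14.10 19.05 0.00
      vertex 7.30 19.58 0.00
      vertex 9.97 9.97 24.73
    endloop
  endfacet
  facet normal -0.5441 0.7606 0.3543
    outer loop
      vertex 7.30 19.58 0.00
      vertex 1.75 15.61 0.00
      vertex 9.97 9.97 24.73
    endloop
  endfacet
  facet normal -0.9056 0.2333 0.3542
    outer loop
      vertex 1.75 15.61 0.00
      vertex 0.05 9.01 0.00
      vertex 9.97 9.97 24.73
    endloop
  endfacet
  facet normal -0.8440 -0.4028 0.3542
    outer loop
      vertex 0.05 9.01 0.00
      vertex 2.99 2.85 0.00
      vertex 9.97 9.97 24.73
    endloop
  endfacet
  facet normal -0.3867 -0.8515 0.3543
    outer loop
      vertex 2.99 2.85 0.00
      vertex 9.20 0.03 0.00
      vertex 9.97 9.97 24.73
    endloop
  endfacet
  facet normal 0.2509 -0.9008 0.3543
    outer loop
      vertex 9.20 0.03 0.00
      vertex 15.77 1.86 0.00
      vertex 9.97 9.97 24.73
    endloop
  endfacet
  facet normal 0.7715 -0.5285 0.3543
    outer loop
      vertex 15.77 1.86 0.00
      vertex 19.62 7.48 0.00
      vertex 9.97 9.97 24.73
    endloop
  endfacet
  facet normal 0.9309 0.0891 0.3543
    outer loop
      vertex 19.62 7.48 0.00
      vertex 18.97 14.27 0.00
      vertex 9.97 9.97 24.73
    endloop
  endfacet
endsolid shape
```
; perimeter-only toolpath
G21 ; units = mm
G90 ; absolute positioning
G28 ; home
; layer 1
G0 Z4.95
G0 X17.17 Y13.41
G1 X13.27 Y17.23
G1 X7.83 Y17.66
G1 X3.39 Y14.48
G1 X2.03 Y9.20
G1 X4.39 Y4.27
G1 X9.35 Y2.02
G1 X14.61 Y3.48
G1 X17.69 Y7.98
G1 X17.17 Y13.41
; layer 2
G0 Z9.89
G0 X15.37 Y12.55
G1 X12.45 Y15.42
G1 X8.37 Y15.74
G1 X5.04 Y13.35
G1 X4.02 Y9.39
G1 X5.78 Y5.70
G1 X9.51 Y4.01
G1 X13.45 Y5.10
G1 X15.76 Y8.48
G1 X15.37 Y12.55
; layer 3
G0 Z14.84
G0 X13.57 Y11.69
G1 X11.62 Y13.60
G1 X8.90 Y13.81
G1 X6.68 Y12.23
G1 X6.00 Y9.59
G1 X7.18 Y7.12
G1 X9.66 Y5.99
G1 X12.29 Y6.73
G1 X13.83 Y8.97
G1 X13.57 Y11.69
; layer 4
G0 Z19.78
G0 X11.77 Y10.83
G1 X10.80 Y11.79
G1 X9.44 Y11.89
G1 X8.33 Y11.10
G1 X7.99 Y9.78
G1 X8.57 Y8.55
G1 X9.82 Y7.98
G1 X11.13 Y8.35
G1 X11.90 Y9.47
G1 X11.77 Y10.83
M2 ; end

The solid is a regular 9-sided pyramid, base circumscribed radius ≈ 9.97 mm, apex at z ≈ 24.7 mm. Slicing at Δz = 4.95 mm — 5 equal slices spanning the solid's height, so layer i sits at z = i·h/5 — gives 4 non-empty perimeters. Each is a 9-segment closed polygon; G0 lifts to the layer z and rapids to the start vertex, then G1 traces the edges. The cross-section shrinks linearly with z (the slice at the apex is degenerate and omitted).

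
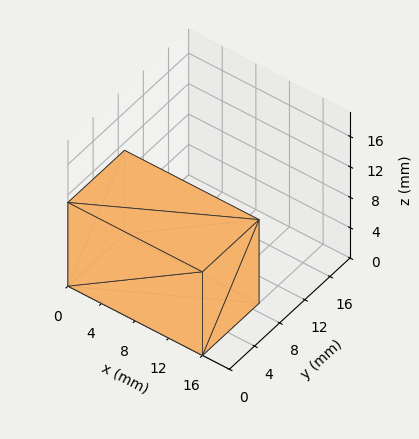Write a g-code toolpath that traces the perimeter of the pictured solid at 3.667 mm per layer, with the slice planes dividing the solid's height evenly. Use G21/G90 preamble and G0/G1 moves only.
Reading the render: the shape is a rectangular box, roughly 16 × 9 mm footprint and 11 mm tall (dimensions read to the nearest mm from the axis ticks). For the g-code, the solid's height is divided into equal slices at the stated Δz and each level perimeter traced with G1 moves after a G0 lift.

; perimeter-only toolpath
G21 ; units = mm
G90 ; absolute positioning
G28 ; home
; layer 1
G0 Z3.667
G0 X0.000 Y0.000
G1 X16.000 Y0.000
G1 X16.000 Y9.000
G1 X0.000 Y9.000
G1 X0.000 Y0.000
; layer 2
G0 Z7.333
G0 X0.000 Y0.000
G1 X16.000 Y0.000
G1 X16.000 Y9.000
G1 X0.000 Y9.000
G1 X0.000 Y0.000
; layer 3
G0 Z11.000
G0 X0.000 Y0.000
G1 X16.000 Y0.000
G1 X16.000 Y9.000
G1 X0.000 Y9.000
G1 X0.000 Y0.000
M2 ; end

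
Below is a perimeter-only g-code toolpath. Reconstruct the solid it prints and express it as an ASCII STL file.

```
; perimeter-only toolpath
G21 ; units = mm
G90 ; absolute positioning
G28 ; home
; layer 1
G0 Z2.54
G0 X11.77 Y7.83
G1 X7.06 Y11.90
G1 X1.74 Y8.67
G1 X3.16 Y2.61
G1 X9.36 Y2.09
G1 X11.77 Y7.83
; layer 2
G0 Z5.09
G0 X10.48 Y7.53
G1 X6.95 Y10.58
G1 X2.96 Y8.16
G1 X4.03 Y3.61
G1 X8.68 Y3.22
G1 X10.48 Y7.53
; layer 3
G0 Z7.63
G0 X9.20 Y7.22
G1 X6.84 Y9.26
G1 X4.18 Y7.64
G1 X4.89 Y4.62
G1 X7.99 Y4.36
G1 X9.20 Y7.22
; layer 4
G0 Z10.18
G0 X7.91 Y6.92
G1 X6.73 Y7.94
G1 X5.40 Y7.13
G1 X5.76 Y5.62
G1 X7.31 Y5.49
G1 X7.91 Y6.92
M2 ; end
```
solid part
  facet normal 0.0000 0.0000 -1.0000
    outer loop
      vertex 0.52 9.18 0.00
      vertex 7.17 13.22 0.00
      vertex 13.06 8.13 0.00
    endloop
  endfacet
  facet normal 0.0000 0.0000 -1.0000
    outer loop
      vertex 2.30 1.61 0.00
      vertex 0.52 9.18 0.00
      vertex 13.06 8.13 0.00
    endloop
  endfacet
  facet normal 0.0000 0.0000 -1.0000
    outer loop
      vertex 10.05 0.96 0.00
      vertex 2.30 1.61 0.00
      vertex 13.06 8.13 0.00
    endloop
  endfacet
  facet normal 0.6027 0.6974 0.3879
    outer loop
      vertex 13.06 8.13 0.00
      vertex 7.17 13.22 0.00
      vertex 6.62 6.62 12.72
    endloop
  endfacet
  facet normal -0.4785 0.7877 0.3880
    outer loop
      vertex 7.17 13.22 0.00
      vertex 0.52 9.18 0.00
      vertex 6.62 6.62 12.72
    endloop
  endfacet
  facet normal -0.8973 -0.2110 0.3878
    outer loop
      vertex 0.52 9.18 0.00
      vertex 2.30 1.61 0.00
      vertex 6.62 6.62 12.72
    endloop
  endfacet
  facet normal -0.0770 -0.9185 0.3879
    outer loop
      vertex 2.30 1.61 0.00
      vertex 10.05 0.96 0.00
      vertex 6.62 6.62 12.72
    endloop
  endfacet
  facet normal 0.8498 -0.3568 0.3879
    outer loop
      vertex 10.05 0.96 0.00
      vertex 13.06 8.13 0.00
      vertex 6.62 6.62 12.72
    endloop
  endfacet
endsolid part

The G0 Z moves step by Δz≈2.54 mm. The G1 loops shrink linearly with z, so the solid tapers from its base footprint up to z≈12.7. Closing with a flat bottom cap and the tapered top and triangulating gives 8 facets — a regular 5-sided pyramid, base circumscribed radius ≈ 6.62 mm, apex at z ≈ 12.7 mm.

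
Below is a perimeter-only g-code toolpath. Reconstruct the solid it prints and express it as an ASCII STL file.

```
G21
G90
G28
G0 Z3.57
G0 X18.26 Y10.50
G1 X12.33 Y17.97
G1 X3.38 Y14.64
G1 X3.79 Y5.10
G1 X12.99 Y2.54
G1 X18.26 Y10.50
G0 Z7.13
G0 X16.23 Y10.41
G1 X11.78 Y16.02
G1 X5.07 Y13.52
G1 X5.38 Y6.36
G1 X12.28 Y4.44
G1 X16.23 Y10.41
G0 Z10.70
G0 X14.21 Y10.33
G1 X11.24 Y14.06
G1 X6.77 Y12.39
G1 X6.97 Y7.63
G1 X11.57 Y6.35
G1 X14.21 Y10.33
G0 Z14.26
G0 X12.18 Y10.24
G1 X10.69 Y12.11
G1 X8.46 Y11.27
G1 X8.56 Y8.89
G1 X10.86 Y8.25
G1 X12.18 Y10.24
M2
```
solid part
  facet normal 0.0000 0.0000 -1.0000
    outer loop
      vertex 1.69 15.76 0.00
      vertex 12.87 19.93 0.00
      vertex 20.29 10.59 0.00
    endloop
  endfacet
  facet normal 0.0000 0.0000 -1.0000
    outer loop
      vertex 2.20 3.84 0.00
      vertex 1.69 15.76 0.00
      vertex 20.29 10.59 0.00
    endloop
  endfacet
  facet normal 0.0000 0.0000 -1.0000
    outer loop
      vertex 13.70 0.64 0.00
      vertex 2.20 3.84 0.00
      vertex 20.29 10.59 0.00
    endloop
  endfacet
  facet normal 0.7112 0.5650 0.4184
    outer loop
      vertex 20.29 10.59 0.00
      vertex 12.87 19.93 0.00
      vertex 10.15 10.15 17.83
    endloop
  endfacet
  facet normal -0.3174 0.8510 0.4184
    outer loop
      vertex 12.87 19.93 0.00
      vertex 1.69 15.76 0.00
      vertex 10.15 10.15 17.83
    endloop
  endfacet
  facet normal -0.9075 -0.0388 0.4184
    outer loop
      vertex 1.69 15.76 0.00
      vertex 2.20 3.84 0.00
      vertex 10.15 10.15 17.83
    endloop
  endfacet
  facet normal -0.2435 -0.8751 0.4183
    outer loop
      vertex 2.20 3.84 0.00
      vertex 13.70 0.64 0.00
      vertex 10.15 10.15 17.83
    endloop
  endfacet
  facet normal 0.7573 -0.5016 0.4183
    outer loop
      vertex 13.70 0.64 0.00
      vertex 20.29 10.59 0.00
      vertex 10.15 10.15 17.83
    endloop
  endfacet
endsolid part

The G0 Z moves step by Δz≈3.57 mm. The G1 loops shrink linearly with z, so the solid tapers from its base footprint up to z≈17.8. Closing with a flat bottom cap and the tapered top and triangulating gives 8 facets — a regular 5-sided pyramid, base circumscribed radius ≈ 10.2 mm, apex at z ≈ 17.8 mm.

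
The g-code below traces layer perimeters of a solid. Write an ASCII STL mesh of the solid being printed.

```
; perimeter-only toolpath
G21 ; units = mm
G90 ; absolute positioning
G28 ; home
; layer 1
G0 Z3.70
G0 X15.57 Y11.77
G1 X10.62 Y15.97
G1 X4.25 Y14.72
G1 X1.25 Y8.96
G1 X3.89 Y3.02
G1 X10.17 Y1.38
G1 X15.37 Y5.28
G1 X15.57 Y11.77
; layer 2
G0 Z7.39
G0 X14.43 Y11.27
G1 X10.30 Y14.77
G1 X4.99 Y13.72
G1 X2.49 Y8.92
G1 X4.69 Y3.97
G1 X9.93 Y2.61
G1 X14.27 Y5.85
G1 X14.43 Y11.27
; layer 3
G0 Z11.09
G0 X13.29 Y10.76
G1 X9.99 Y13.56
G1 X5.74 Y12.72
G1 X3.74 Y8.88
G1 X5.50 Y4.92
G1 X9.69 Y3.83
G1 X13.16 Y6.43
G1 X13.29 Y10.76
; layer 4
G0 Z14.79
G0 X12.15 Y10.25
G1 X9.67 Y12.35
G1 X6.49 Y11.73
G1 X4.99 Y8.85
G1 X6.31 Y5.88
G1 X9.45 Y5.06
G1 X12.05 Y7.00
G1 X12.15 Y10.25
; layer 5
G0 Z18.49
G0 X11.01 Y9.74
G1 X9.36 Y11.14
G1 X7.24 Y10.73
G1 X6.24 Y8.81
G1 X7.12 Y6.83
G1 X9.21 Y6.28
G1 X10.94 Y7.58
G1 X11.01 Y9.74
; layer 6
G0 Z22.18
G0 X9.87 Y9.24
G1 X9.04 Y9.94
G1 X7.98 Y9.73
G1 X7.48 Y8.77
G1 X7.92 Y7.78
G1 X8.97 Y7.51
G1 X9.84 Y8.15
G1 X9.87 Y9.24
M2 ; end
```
solid part
  facet normal 0.0000 0.0000 -1.0000
    outer loop
      vertex 3.50 15.72 0.00
      vertex 10.93 17.18 0.00
      vertex 16.71 12.28 0.00
    endloop
  endfacet
  facet normal 0.0000 0.0000 -1.0000
    outer loop
      vertex 0.00 9.00 0.00
      vertex 3.50 15.72 0.00
      vertex 16.71 12.28 0.00
    endloop
  endfacet
  facet normal 0.0000 0.0000 -1.0000
    outer loop
      vertex 3.08 2.07 0.00
      vertex 0.00 9.00 0.00
      vertex 16.71 12.28 0.00
    endloop
  endfacet
  facet normal 0.0000 0.0000 -1.0000
    outer loop
      vertex 10.41 0.16 0.00
      vertex 3.08 2.07 0.00
      vertex 16.71 12.28 0.00
    endloop
  endfacet
  facet normal 0.0000 0.0000 -1.0000
    outer loop
      vertex 16.48 4.70 0.00
      vertex 10.41 0.16 0.00
      vertex 16.71 12.28 0.00
    endloop
  endfacet
  facet normal 0.6187 0.7298 0.2909
    outer loop
      vertex 16.71 12.28 0.00
      vertex 10.93 17.18 0.00
      vertex 8.73 8.73 25.88
    endloop
  endfacet
  facet normal -0.1845 0.9388 0.2908
    outer loop
      vertex 10.93 17.18 0.00
      vertex 3.50 15.72 0.00
      vertex 8.73 8.73 25.88
    endloop
  endfacet
  facet normal -0.8486 0.4420 0.2909
    outer loop
      vertex 3.50 15.72 0.00
      vertex 0.00 9.00 0.00
      vertex 8.73 8.73 25.88
    endloop
  endfacet
  facet normal -0.8743 -0.3886 0.2909
    outer loop
      vertex 0.00 9.00 0.00
      vertex 3.08 2.07 0.00
      vertex 8.73 8.73 25.88
    endloop
  endfacet
  facet normal -0.2412 -0.9258 0.2909
    outer loop
      vertex 3.08 2.07 0.00
      vertex 10.41 0.16 0.00
      vertex 8.73 8.73 25.88
    endloop
  endfacet
  facet normal 0.5730 -0.7662 0.2909
    outer loop
      vertex 10.41 0.16 0.00
      vertex 16.48 4.70 0.00
      vertex 8.73 8.73 25.88
    endloop
  endfacet
  facet normal 0.9563 -0.0290 0.2909
    outer loop
      vertex 16.48 4.70 0.00
      vertex 16.71 12.28 0.00
      vertex 8.73 8.73 25.88
    endloop
  endfacet
endsolid part

The G0 Z moves step by Δz≈3.70 mm. The G1 loops shrink linearly with z, so the solid tapers from its base footprint up to z≈25.9. Closing with a flat bottom cap and the tapered top and triangulating gives 12 facets — a regular 7-sided pyramid, base circumscribed radius ≈ 8.73 mm, apex at z ≈ 25.9 mm.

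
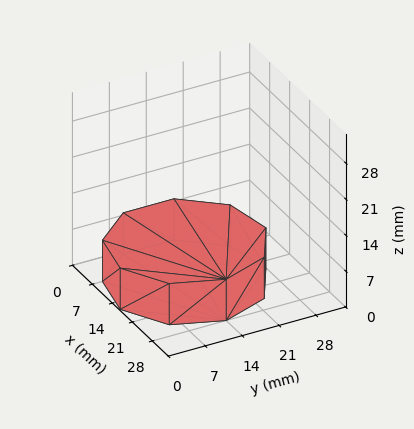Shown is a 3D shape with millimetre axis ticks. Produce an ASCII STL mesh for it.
Reading the render: the shape is a regular 9-sided prism (a cylinder approximated with 9 flat sides), circumscribed radius ≈ 14 mm, height ≈ 8 mm (dimensions read to the nearest mm from the axis ticks). For the STL, each face is triangulated and given an outward normal.

solid part
  facet normal 0.0000 0.0000 -1.0000
    outer loop
      vertex 16.4 27.8 0.0
      vertex 24.7 23.0 0.0
      vertex 28.0 14.0 0.0
    endloop
  endfacet
  facet normal 0.0000 0.0000 -1.0000
    outer loop
      vertex 7.0 26.1 0.0
      vertex 16.4 27.8 0.0
      vertex 28.0 14.0 0.0
    endloop
  endfacet
  facet normal 0.0000 0.0000 -1.0000
    outer loop
      vertex 0.8 18.8 0.0
      vertex 7.0 26.1 0.0
      vertex 28.0 14.0 0.0
    endloop
  endfacet
  facet normal 0.0000 0.0000 -1.0000
    outer loop
      vertex 0.8 9.2 0.0
      vertex 0.8 18.8 0.0
      vertex 28.0 14.0 0.0
    endloop
  endfacet
  facet normal 0.0000 0.0000 -1.0000
    outer loop
      vertex 7.0 1.9 0.0
      vertex 0.8 9.2 0.0
      vertex 28.0 14.0 0.0
    endloop
  endfacet
  facet normal 0.0000 0.0000 -1.0000
    outer loop
      vertex 16.4 0.2 0.0
      vertex 7.0 1.9 0.0
      vertex 28.0 14.0 0.0
    endloop
  endfacet
  facet normal 0.0000 0.0000 -1.0000
    outer loop
      vertex 24.7 5.0 0.0
      vertex 16.4 0.2 0.0
      vertex 28.0 14.0 0.0
    endloop
  endfacet
  facet normal 0.0000 0.0000 1.0000
    outer loop
      vertex 28.0 14.0 8.0
      vertex 24.7 23.0 8.0
      vertex 16.4 27.8 8.0
    endloop
  endfacet
  facet normal 0.0000 0.0000 1.0000
    outer loop
      vertex 28.0 14.0 8.0
      vertex 16.4 27.8 8.0
      vertex 7.0 26.1 8.0
    endloop
  endfacet
  facet normal 0.0000 0.0000 1.0000
    outer loop
      vertex 28.0 14.0 8.0
      vertex 7.0 26.1 8.0
      vertex 0.8 18.8 8.0
    endloop
  endfacet
  facet normal 0.0000 0.0000 1.0000
    outer loop
      vertex 28.0 14.0 8.0
      vertex 0.8 18.8 8.0
      vertex 0.8 9.2 8.0
    endloop
  endfacet
  facet normal 0.0000 0.0000 1.0000
    outer loop
      vertex 28.0 14.0 8.0
      vertex 0.8 9.2 8.0
      vertex 7.0 1.9 8.0
    endloop
  endfacet
  facet normal 0.0000 0.0000 1.0000
    outer loop
      vertex 28.0 14.0 8.0
      vertex 7.0 1.9 8.0
      vertex 16.4 0.2 8.0
    endloop
  endfacet
  facet normal 0.0000 0.0000 1.0000
    outer loop
      vertex 28.0 14.0 8.0
      vertex 16.4 0.2 8.0
      vertex 24.7 5.0 8.0
    endloop
  endfacet
  facet normal 0.9389 0.3443 0.0000
    outer loop
      vertex 28.0 14.0 0.0
      vertex 24.7 23.0 0.0
      vertex 24.7 23.0 8.0
    endloop
  endfacet
  facet normal 0.9389 0.3443 0.0000
    outer loop
      vertex 28.0 14.0 0.0
      vertex 24.7 23.0 8.0
      vertex 28.0 14.0 8.0
    endloop
  endfacet
  facet normal 0.5006 0.8657 0.0000
    outer loop
      vertex 24.7 23.0 0.0
      vertex 16.4 27.8 0.0
      vertex 16.4 27.8 8.0
    endloop
  endfacet
  facet normal 0.5006 0.8657 0.0000
    outer loop
      vertex 24.7 23.0 0.0
      vertex 16.4 27.8 8.0
      vertex 24.7 23.0 8.0
    endloop
  endfacet
  facet normal -0.1780 0.9840 0.0000
    outer loop
      vertex 16.4 27.8 0.0
      vertex 7.0 26.1 0.0
      vertex 7.0 26.1 8.0
    endloop
  endfacet
  facet normal -0.1780 0.9840 0.0000
    outer loop
      vertex 16.4 27.8 0.0
      vertex 7.0 26.1 8.0
      vertex 16.4 27.8 8.0
    endloop
  endfacet
  facet normal -0.7622 0.6473 0.0000
    outer loop
      vertex 7.0 26.1 0.0
      vertex 0.8 18.8 0.0
      vertex 0.8 18.8 8.0
    endloop
  endfacet
  facet normal -0.7622 0.6473 0.0000
    outer loop
      vertex 7.0 26.1 0.0
      vertex 0.8 18.8 8.0
      vertex 7.0 26.1 8.0
    endloop
  endfacet
  facet normal -1.0000 0.0000 0.0000
    outer loop
      vertex 0.8 18.8 0.0
      vertex 0.8 9.2 0.0
      vertex 0.8 9.2 8.0
    endloop
  endfacet
  facet normal -1.0000 0.0000 0.0000
    outer loop
      vertex 0.8 18.8 0.0
      vertex 0.8 9.2 8.0
      vertex 0.8 18.8 8.0
    endloop
  endfacet
  facet normal -0.7622 -0.6473 0.0000
    outer loop
      vertex 0.8 9.2 0.0
      vertex 7.0 1.9 0.0
      vertex 7.0 1.9 8.0
    endloop
  endfacet
  facet normal -0.7622 -0.6473 0.0000
    outer loop
      vertex 0.8 9.2 0.0
      vertex 7.0 1.9 8.0
      vertex 0.8 9.2 8.0
    endloop
  endfacet
  facet normal -0.1780 -0.9840 0.0000
    outer loop
      vertex 7.0 1.9 0.0
      vertex 16.4 0.2 0.0
      vertex 16.4 0.2 8.0
    endloop
  endfacet
  facet normal -0.1780 -0.9840 0.0000
    outer loop
      vertex 7.0 1.9 0.0
      vertex 16.4 0.2 8.0
      vertex 7.0 1.9 8.0
    endloop
  endfacet
  facet normal 0.5006 -0.8657 0.0000
    outer loop
      vertex 16.4 0.2 0.0
      vertex 24.7 5.0 0.0
      vertex 24.7 5.0 8.0
    endloop
  endfacet
  facet normal 0.5006 -0.8657 0.0000
    outer loop
      vertex 16.4 0.2 0.0
      vertex 24.7 5.0 8.0
      vertex 16.4 0.2 8.0
    endloop
  endfacet
  facet normal 0.9389 -0.3443 0.0000
    outer loop
      vertex 24.7 5.0 0.0
      vertex 28.0 14.0 0.0
      vertex 28.0 14.0 8.0
    endloop
  endfacet
  facet normal 0.9389 -0.3443 0.0000
    outer loop
      vertex 24.7 5.0 0.0
      vertex 28.0 14.0 8.0
      vertex 24.7 5.0 8.0
    endloop
  endfacet
endsolid part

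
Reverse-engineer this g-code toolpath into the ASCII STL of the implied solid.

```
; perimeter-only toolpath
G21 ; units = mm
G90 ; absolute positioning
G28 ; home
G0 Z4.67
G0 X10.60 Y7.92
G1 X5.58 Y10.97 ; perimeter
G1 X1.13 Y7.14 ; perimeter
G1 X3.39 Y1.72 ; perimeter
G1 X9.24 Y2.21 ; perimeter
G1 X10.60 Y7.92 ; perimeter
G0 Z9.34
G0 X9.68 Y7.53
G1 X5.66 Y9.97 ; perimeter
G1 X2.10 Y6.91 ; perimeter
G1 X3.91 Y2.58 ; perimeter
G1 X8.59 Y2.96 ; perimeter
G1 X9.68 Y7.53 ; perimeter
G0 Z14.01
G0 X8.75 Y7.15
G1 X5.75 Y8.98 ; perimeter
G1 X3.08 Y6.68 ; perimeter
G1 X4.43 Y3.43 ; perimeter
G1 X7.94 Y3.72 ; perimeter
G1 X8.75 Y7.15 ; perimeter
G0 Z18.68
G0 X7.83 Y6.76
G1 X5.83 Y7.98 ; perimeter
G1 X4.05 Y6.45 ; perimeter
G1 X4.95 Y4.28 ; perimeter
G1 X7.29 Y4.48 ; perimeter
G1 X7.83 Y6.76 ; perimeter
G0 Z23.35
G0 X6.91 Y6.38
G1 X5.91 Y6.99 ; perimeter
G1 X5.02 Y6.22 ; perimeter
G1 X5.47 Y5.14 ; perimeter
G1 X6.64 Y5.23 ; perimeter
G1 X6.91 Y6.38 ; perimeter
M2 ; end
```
solid part
  facet normal 0.0000 0.0000 -1.0000
    outer loop
      vertex 0.16 7.37 0.00
      vertex 5.50 11.96 0.00
      vertex 11.52 8.30 0.00
    endloop
  endfacet
  facet normal 0.0000 0.0000 -1.0000
    outer loop
      vertex 2.87 0.87 0.00
      vertex 0.16 7.37 0.00
      vertex 11.52 8.30 0.00
    endloop
  endfacet
  facet normal 0.0000 0.0000 -1.0000
    outer loop
      vertex 9.89 1.45 0.00
      vertex 2.87 0.87 0.00
      vertex 11.52 8.30 0.00
    endloop
  endfacet
  facet normal 0.5119 0.8420 0.1704
    outer loop
      vertex 11.52 8.30 0.00
      vertex 5.50 11.96 0.00
      vertex 5.99 5.99 28.02
    endloop
  endfacet
  facet normal -0.6423 0.7473 0.1704
    outer loop
      vertex 5.50 11.96 0.00
      vertex 0.16 7.37 0.00
      vertex 5.99 5.99 28.02
    endloop
  endfacet
  facet normal -0.9095 -0.3792 0.1706
    outer loop
      vertex 0.16 7.37 0.00
      vertex 2.87 0.87 0.00
      vertex 5.99 5.99 28.02
    endloop
  endfacet
  facet normal 0.0811 -0.9820 0.1704
    outer loop
      vertex 2.87 0.87 0.00
      vertex 9.89 1.45 0.00
      vertex 5.99 5.99 28.02
    endloop
  endfacet
  facet normal 0.9586 -0.2281 0.1704
    outer loop
      vertex 9.89 1.45 0.00
      vertex 11.52 8.30 0.00
      vertex 5.99 5.99 28.02
    endloop
  endfacet
endsolid part

The G0 Z moves step by Δz≈4.67 mm. The G1 loops shrink linearly with z, so the solid tapers from its base footprint up to z≈28. Closing with a flat bottom cap and the tapered top and triangulating gives 8 facets — a regular 5-sided pyramid, base circumscribed radius ≈ 5.99 mm, apex at z ≈ 28 mm.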